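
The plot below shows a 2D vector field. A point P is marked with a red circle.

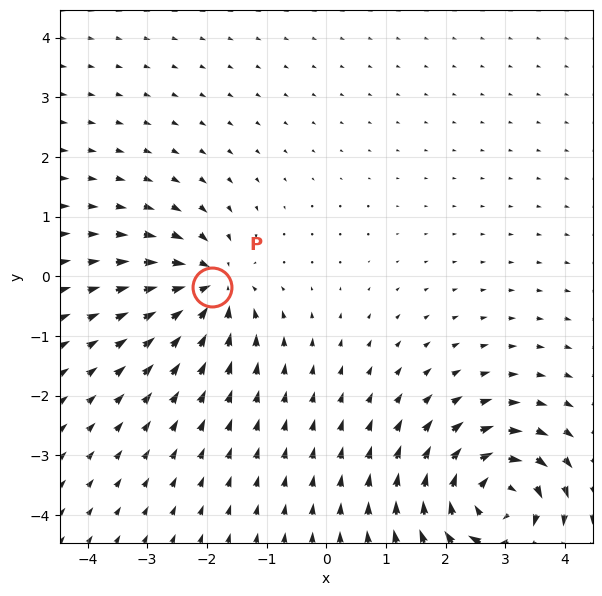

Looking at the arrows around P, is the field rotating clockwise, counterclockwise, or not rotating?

not rotating

Near P at (-1.9, -0.2) the arrows show no circulation. The curl there is ≈0.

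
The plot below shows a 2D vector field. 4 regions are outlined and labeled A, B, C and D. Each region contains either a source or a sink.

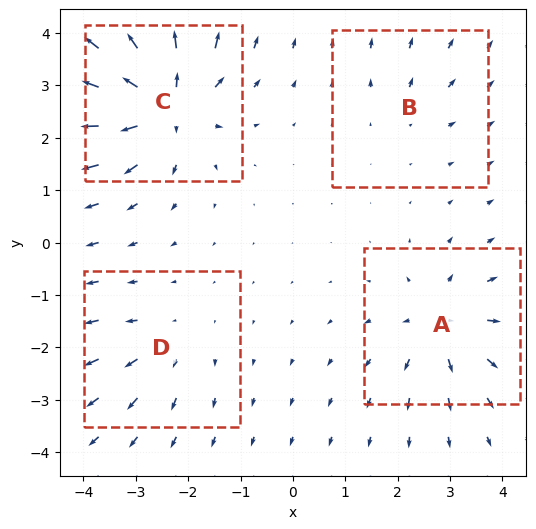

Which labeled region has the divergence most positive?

C

Divergence at each region's feature centre — A: about +6, B: about +2, C: about +9, D: about +4. Region C is most positive.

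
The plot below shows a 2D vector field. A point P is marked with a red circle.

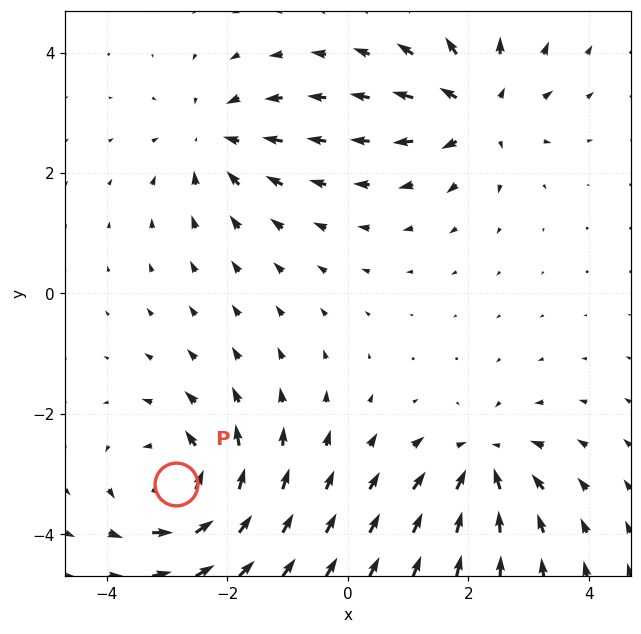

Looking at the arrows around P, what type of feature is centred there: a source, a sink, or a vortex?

vortex

At P (-2.9, -3.2) the arrows circulate counterclockwise. Divergence ≈0, curl about +4 — near-zero divergence with nonzero curl is a vortex.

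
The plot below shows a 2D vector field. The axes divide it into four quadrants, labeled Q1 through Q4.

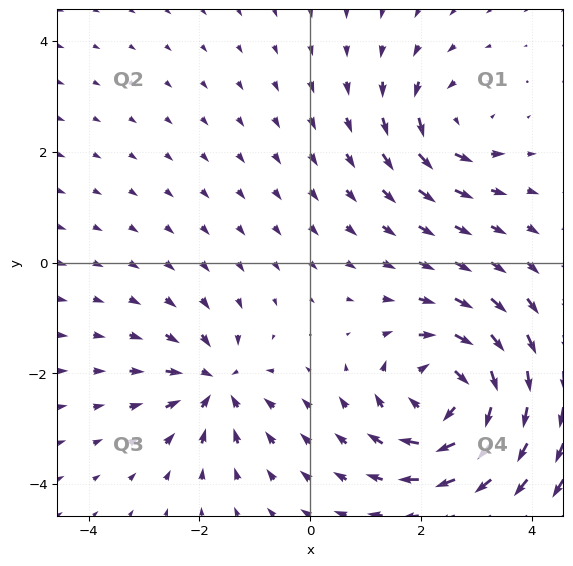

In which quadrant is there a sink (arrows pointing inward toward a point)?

The sink sits at approximately (-1.7, -2.2), which lies in quadrant Q3. The divergence there is about -4, negative as expected for a sink.

Q3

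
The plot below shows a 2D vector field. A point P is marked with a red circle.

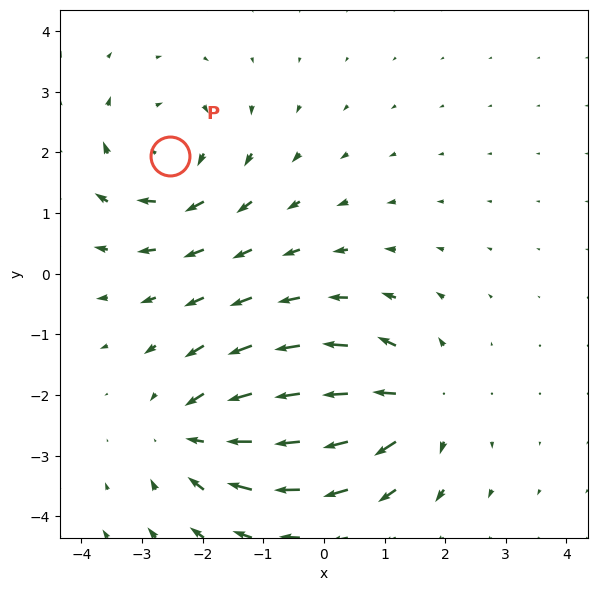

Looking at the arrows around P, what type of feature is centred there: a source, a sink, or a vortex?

At P (-2.5, 1.9) the arrows circulate clockwise. Divergence ≈0, curl about -3 — near-zero divergence with nonzero curl is a vortex.

vortex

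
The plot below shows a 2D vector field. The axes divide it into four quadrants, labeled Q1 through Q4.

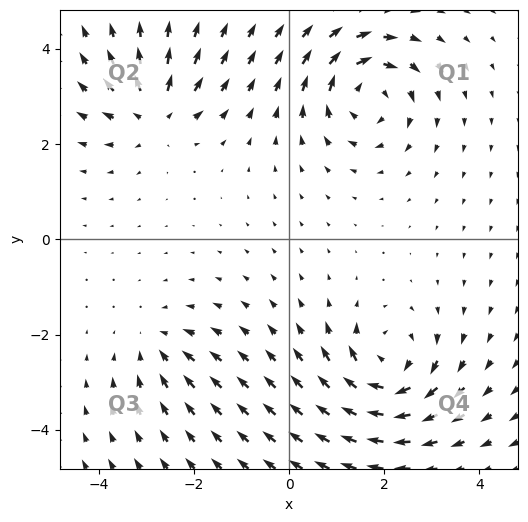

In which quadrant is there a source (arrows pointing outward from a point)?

The source sits at approximately (-2.8, 2.6), which lies in quadrant Q2. The divergence there is about +5, positive as expected for a source.

Q2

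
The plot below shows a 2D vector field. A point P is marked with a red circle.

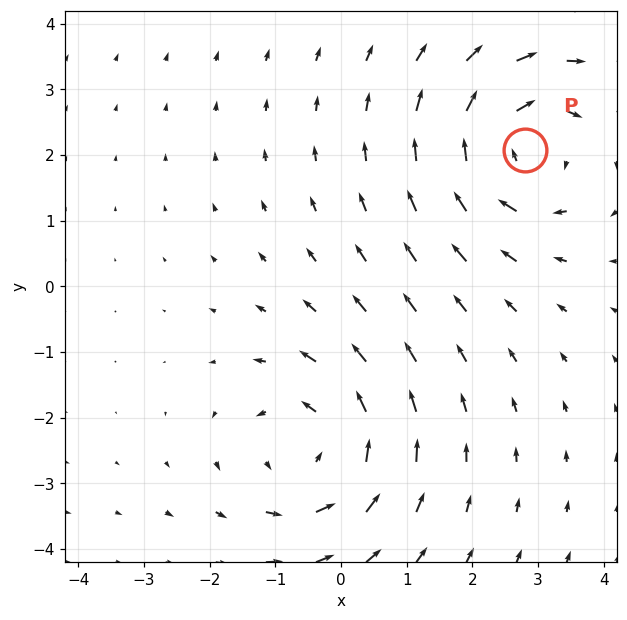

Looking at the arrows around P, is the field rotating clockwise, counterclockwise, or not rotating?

Near P at (2.8, 2.1) the arrows circulate clockwise. The curl (z-component) there is about -3; negative curl means clockwise rotation.

clockwise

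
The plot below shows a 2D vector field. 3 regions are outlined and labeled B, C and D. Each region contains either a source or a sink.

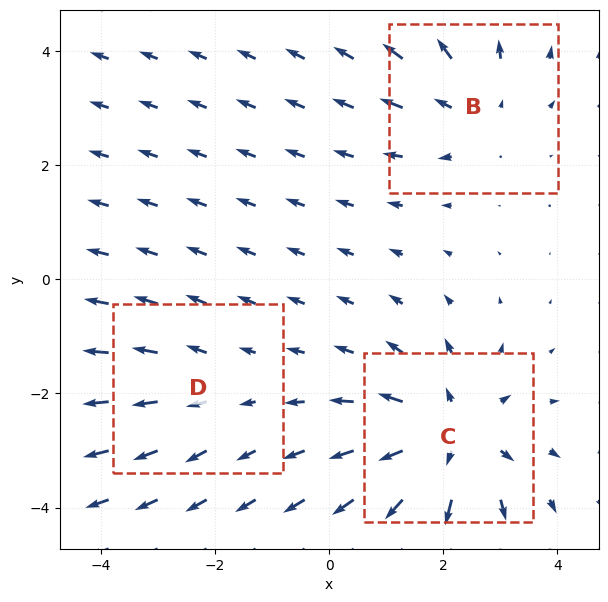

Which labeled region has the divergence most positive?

C

Divergence at each region's feature centre — B: about +3, C: about +5, D: about +2. Region C is most positive.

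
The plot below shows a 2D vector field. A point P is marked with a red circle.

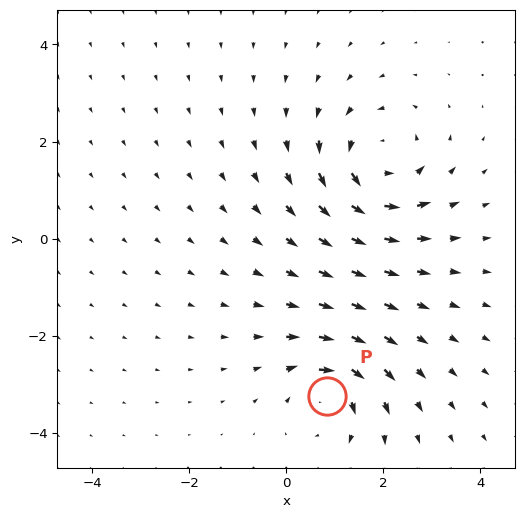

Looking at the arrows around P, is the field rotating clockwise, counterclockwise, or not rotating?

Near P at (0.8, -3.2) the arrows circulate clockwise. The curl (z-component) there is about -5; negative curl means clockwise rotation.

clockwise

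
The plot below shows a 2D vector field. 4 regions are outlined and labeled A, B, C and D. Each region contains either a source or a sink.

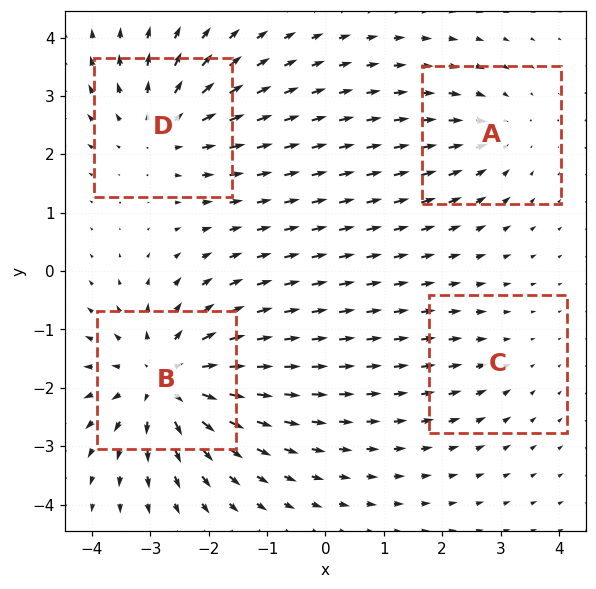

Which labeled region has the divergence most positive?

Divergence at each region's feature centre — A: about -3, B: about +7, C: about -2, D: about +5. Region B is most positive.

B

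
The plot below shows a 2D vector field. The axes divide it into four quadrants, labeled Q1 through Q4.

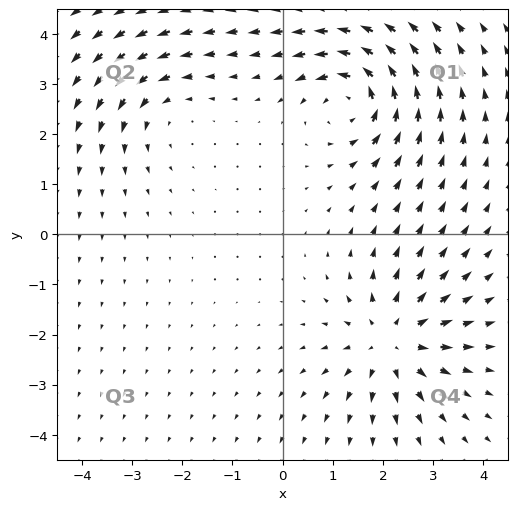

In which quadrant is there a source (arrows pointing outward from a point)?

Q4

The source sits at approximately (2.2, -2.1), which lies in quadrant Q4. The divergence there is about +5, positive as expected for a source.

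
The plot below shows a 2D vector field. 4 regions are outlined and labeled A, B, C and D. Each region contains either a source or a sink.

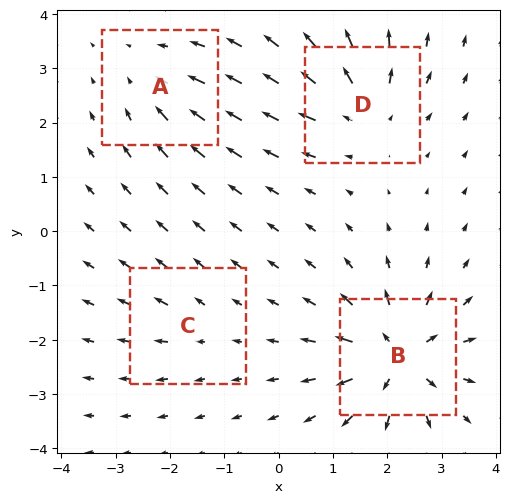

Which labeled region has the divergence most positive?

Divergence at each region's feature centre — A: about -4, B: about +9, C: about +2, D: about +6. Region B is most positive.

B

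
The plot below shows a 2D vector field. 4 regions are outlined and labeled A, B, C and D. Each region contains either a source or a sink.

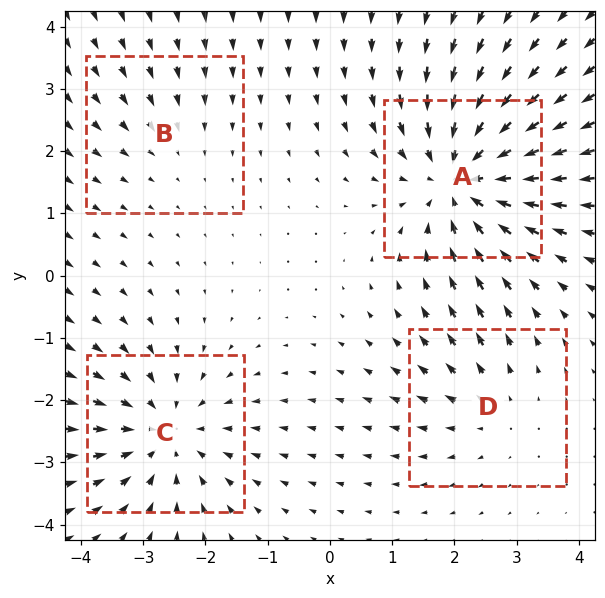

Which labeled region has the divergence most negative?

A

Divergence at each region's feature centre — A: about -6, B: about -2, C: about -5, D: about +3. Region A is most negative.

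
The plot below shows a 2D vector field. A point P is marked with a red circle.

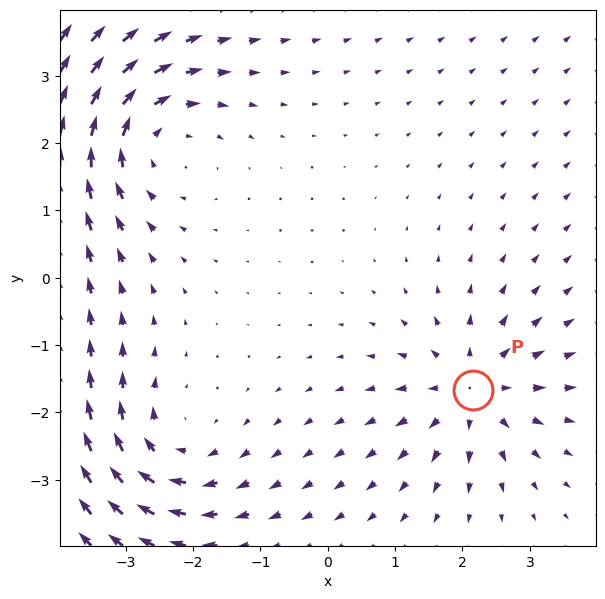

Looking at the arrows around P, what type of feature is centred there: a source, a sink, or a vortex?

source

At P (2.2, -1.7) the arrows spread outward. Divergence about +3, curl ≈0 — positive divergence with near-zero curl is a source.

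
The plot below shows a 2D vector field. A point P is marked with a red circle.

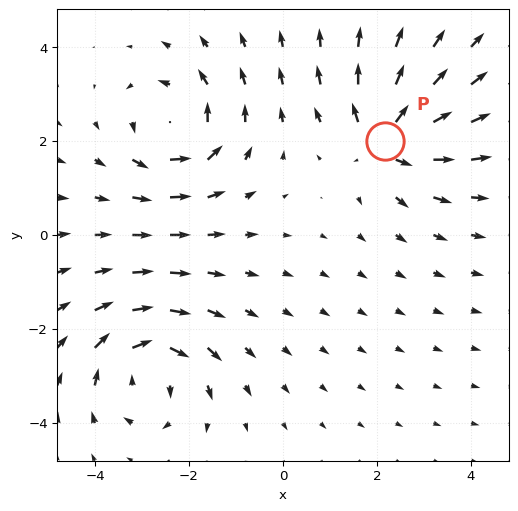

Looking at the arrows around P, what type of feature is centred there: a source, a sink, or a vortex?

source

At P (2.2, 2.0) the arrows spread outward. Divergence about +5, curl ≈0 — positive divergence with near-zero curl is a source.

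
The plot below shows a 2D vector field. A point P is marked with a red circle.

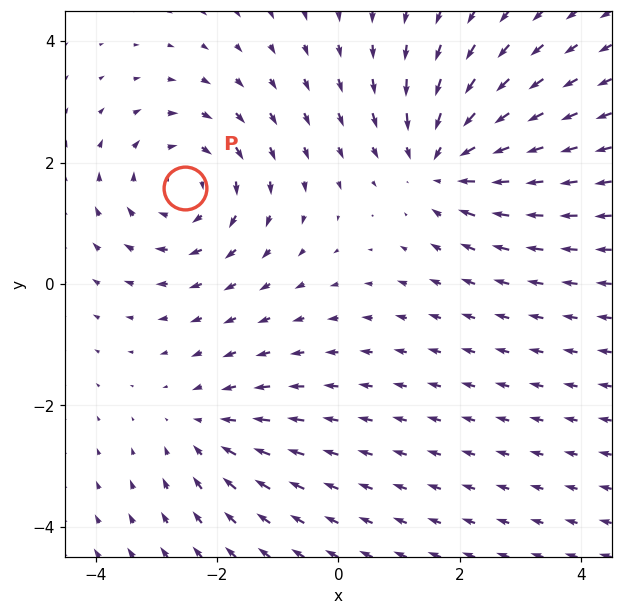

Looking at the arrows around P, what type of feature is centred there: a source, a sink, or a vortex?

vortex

At P (-2.5, 1.6) the arrows circulate clockwise. Divergence ≈0, curl about -4 — near-zero divergence with nonzero curl is a vortex.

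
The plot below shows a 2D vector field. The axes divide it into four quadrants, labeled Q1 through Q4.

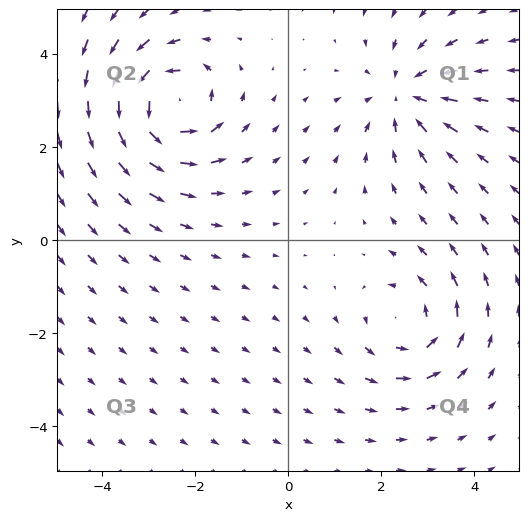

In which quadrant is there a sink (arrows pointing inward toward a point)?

Q1

The sink sits at approximately (2.5, 3.1), which lies in quadrant Q1. The divergence there is about -4, negative as expected for a sink.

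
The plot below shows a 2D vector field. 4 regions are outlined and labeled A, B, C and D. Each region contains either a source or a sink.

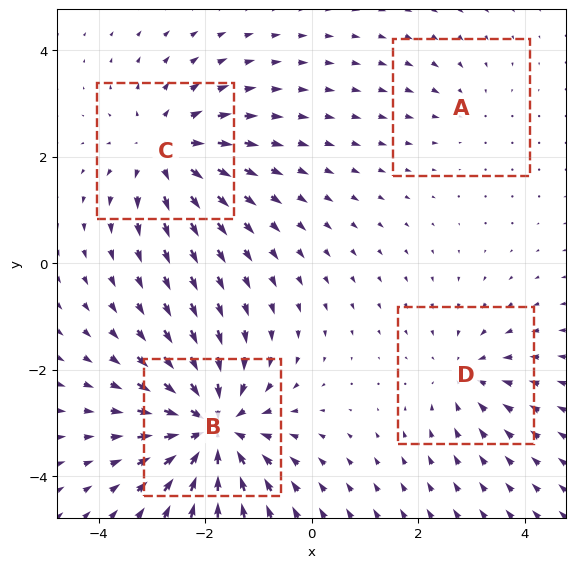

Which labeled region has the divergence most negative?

Divergence at each region's feature centre — A: about -2, B: about -7, C: about +5, D: about -4. Region B is most negative.

B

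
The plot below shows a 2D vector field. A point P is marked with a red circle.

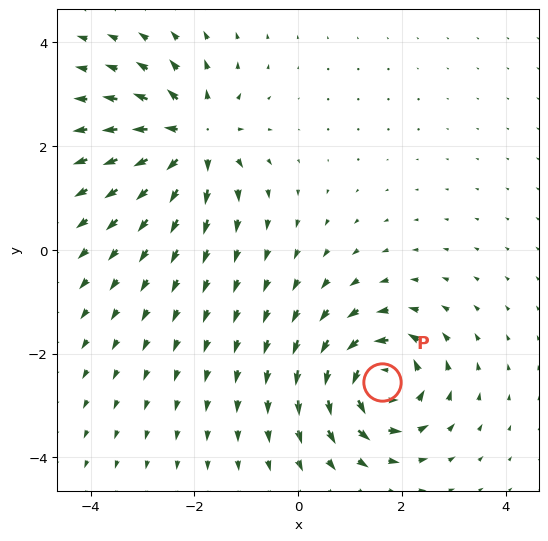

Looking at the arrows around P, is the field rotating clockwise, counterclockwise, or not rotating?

Near P at (1.6, -2.6) the arrows circulate counterclockwise. The curl (z-component) there is about +7; positive curl means counterclockwise rotation.

counterclockwise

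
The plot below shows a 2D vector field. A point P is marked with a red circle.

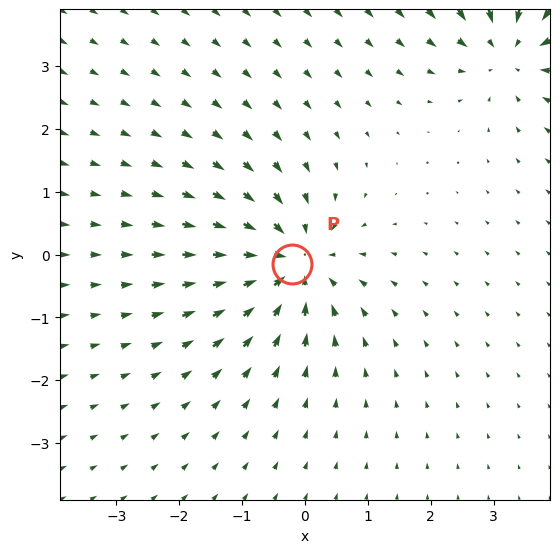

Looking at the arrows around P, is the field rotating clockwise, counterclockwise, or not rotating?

Near P at (-0.2, -0.1) the arrows show no circulation. The curl there is ≈0.

not rotating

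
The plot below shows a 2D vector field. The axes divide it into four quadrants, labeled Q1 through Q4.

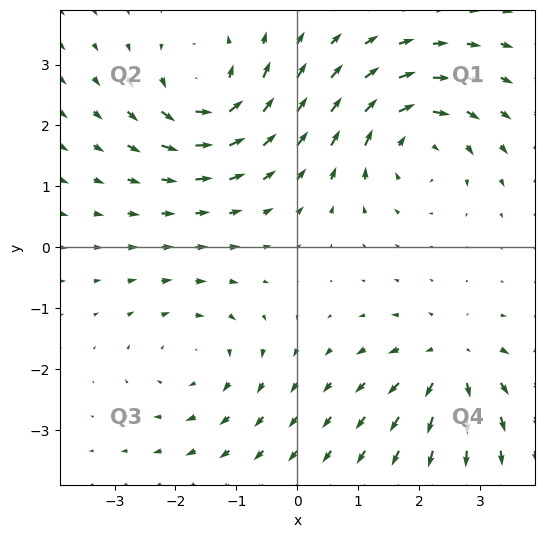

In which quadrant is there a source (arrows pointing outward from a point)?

The source sits at approximately (2.5, -1.9), which lies in quadrant Q4. The divergence there is about +5, positive as expected for a source.

Q4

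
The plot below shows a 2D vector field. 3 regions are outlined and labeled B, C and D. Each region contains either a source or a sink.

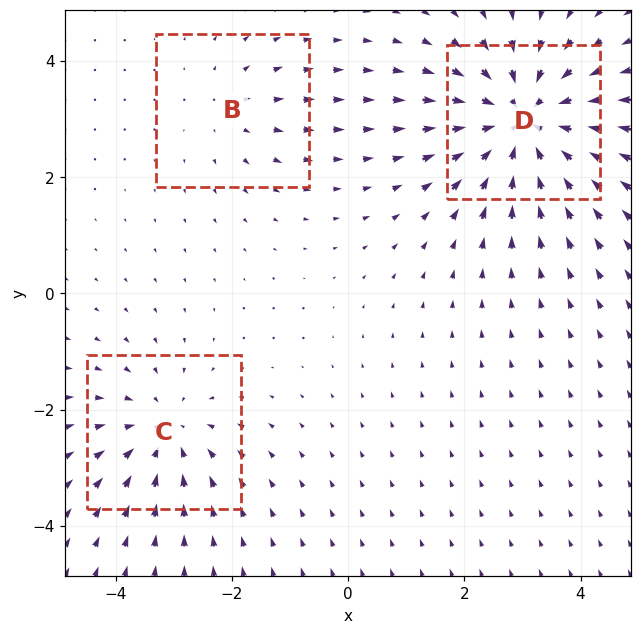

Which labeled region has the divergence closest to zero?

Divergence at each region's feature centre — B: about +2, C: about -3, D: about -5. Region B is closest to zero.

B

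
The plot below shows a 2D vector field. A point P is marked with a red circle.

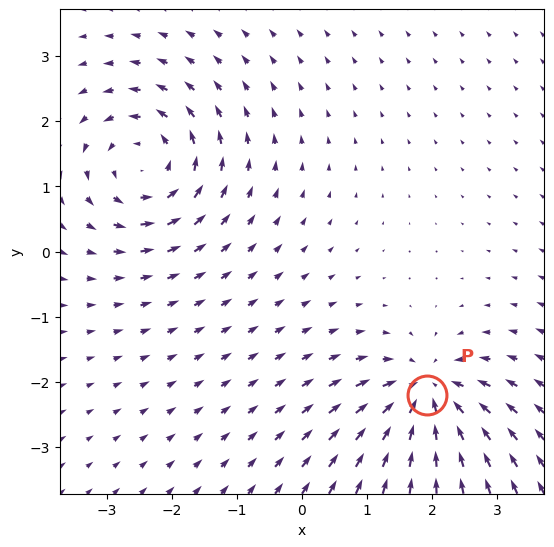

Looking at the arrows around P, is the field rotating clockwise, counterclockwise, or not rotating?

not rotating

Near P at (1.9, -2.2) the arrows show no circulation. The curl there is ≈0.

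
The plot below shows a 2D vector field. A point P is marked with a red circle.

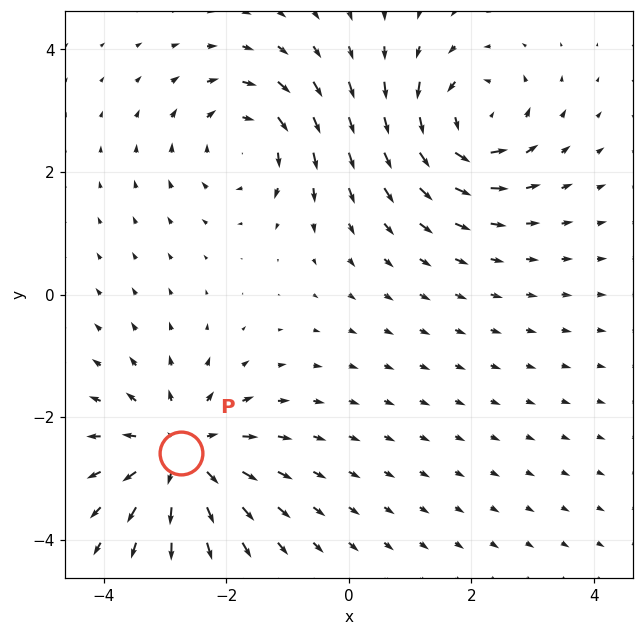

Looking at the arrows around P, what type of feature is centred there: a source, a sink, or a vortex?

source

At P (-2.7, -2.6) the arrows spread outward. Divergence about +4, curl ≈0 — positive divergence with near-zero curl is a source.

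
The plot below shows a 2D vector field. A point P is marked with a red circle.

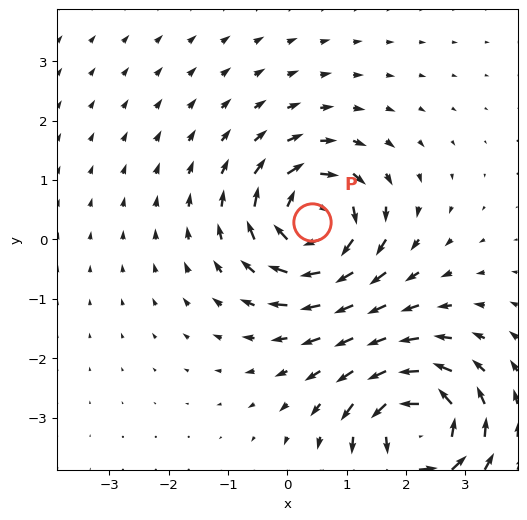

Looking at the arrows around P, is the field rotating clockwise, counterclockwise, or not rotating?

Near P at (0.4, 0.3) the arrows circulate clockwise. The curl (z-component) there is about -7; negative curl means clockwise rotation.

clockwise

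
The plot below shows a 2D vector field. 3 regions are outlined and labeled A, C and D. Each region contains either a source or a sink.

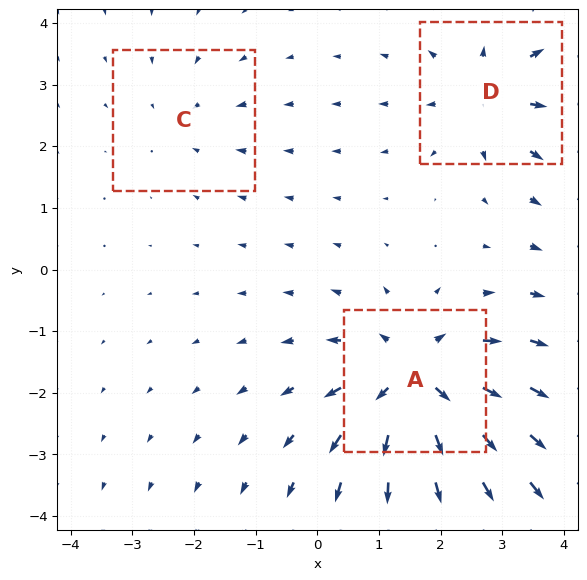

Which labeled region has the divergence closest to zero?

Divergence at each region's feature centre — A: about +6, C: about -2, D: about +4. Region C is closest to zero.

C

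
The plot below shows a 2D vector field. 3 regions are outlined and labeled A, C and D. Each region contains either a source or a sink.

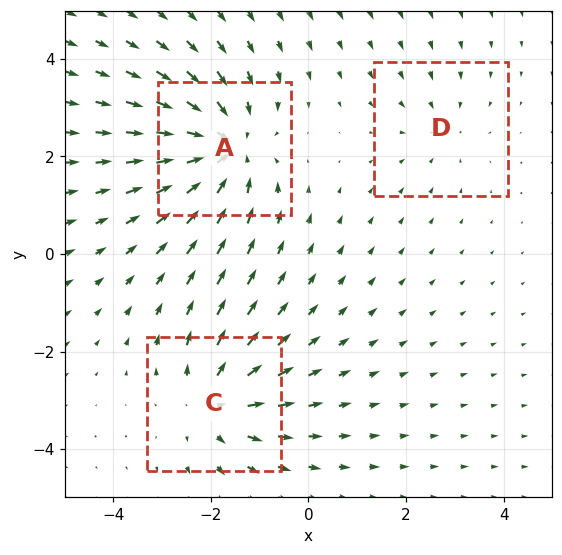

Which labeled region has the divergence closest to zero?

D

Divergence at each region's feature centre — A: about -4, C: about +3, D: about -2. Region D is closest to zero.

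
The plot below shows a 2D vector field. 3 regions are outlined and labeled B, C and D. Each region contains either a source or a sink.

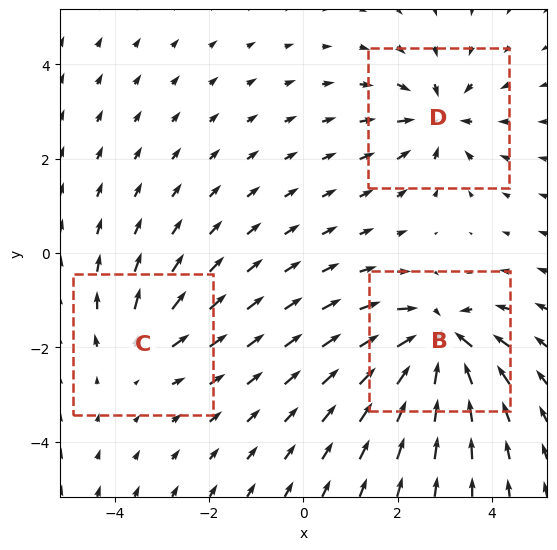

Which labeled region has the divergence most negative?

Divergence at each region's feature centre — B: about -6, C: about +3, D: about -4. Region B is most negative.

B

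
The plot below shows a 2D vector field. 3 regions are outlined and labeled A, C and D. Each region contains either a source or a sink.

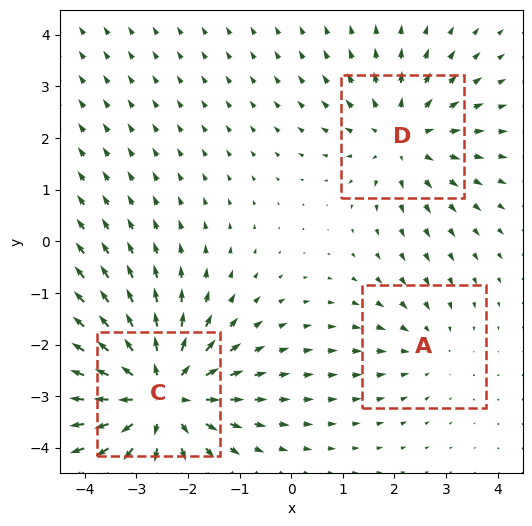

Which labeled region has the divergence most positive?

Divergence at each region's feature centre — A: about -2, C: about +5, D: about +3. Region C is most positive.

C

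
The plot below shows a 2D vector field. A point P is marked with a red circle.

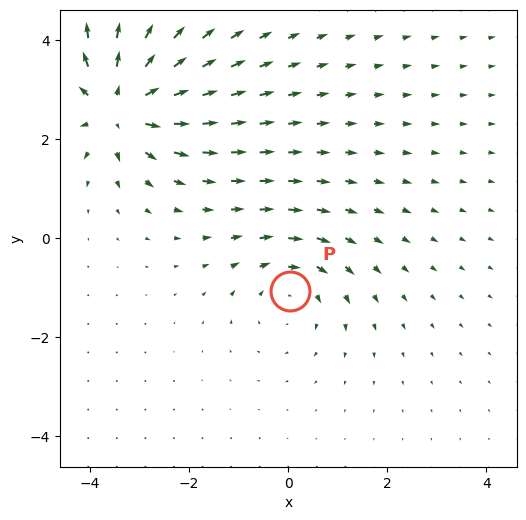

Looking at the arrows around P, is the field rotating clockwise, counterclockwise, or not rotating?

clockwise

Near P at (0.0, -1.1) the arrows circulate clockwise. The curl (z-component) there is about -2; negative curl means clockwise rotation.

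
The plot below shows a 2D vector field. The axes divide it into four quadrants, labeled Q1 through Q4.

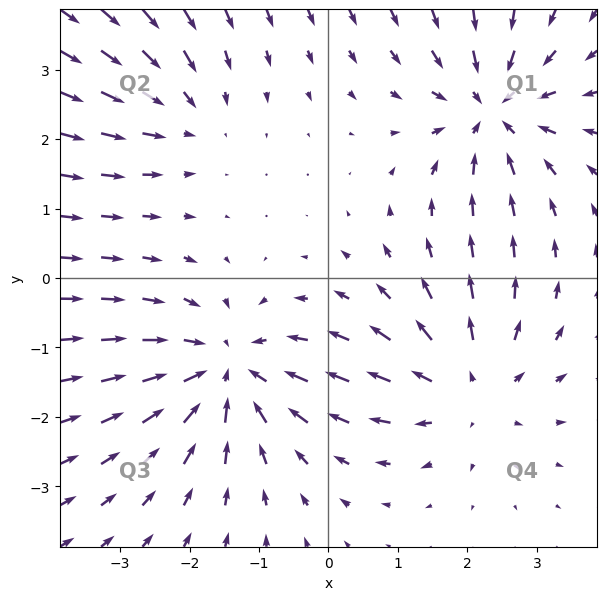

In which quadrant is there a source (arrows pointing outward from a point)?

Q4

The source sits at approximately (2.0, -1.6), which lies in quadrant Q4. The divergence there is about +4, positive as expected for a source.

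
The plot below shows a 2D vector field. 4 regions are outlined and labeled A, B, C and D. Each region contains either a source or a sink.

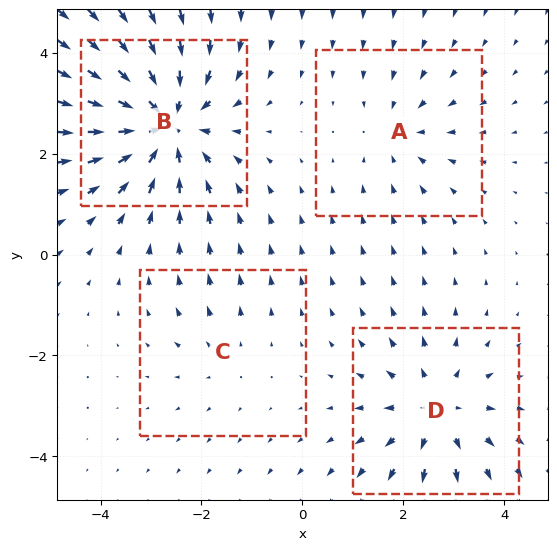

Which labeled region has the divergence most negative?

Divergence at each region's feature centre — A: about -3, B: about -7, C: about +2, D: about +4. Region B is most negative.

B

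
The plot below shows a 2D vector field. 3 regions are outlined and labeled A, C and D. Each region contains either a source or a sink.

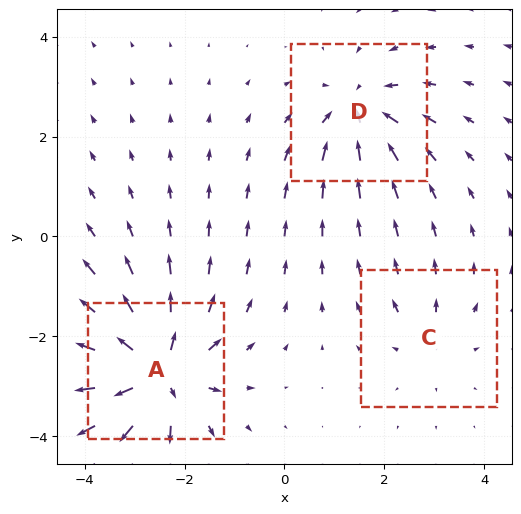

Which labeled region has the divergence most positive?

Divergence at each region's feature centre — A: about +6, C: about +2, D: about -4. Region A is most positive.

A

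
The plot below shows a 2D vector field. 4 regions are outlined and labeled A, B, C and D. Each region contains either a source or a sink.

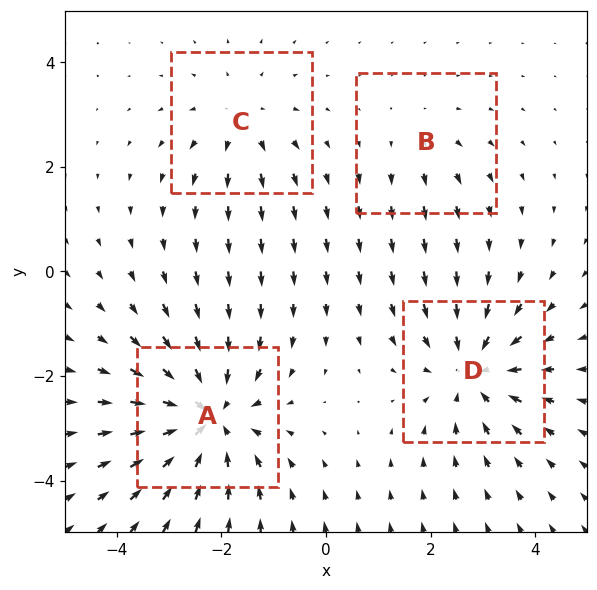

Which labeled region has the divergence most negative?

Divergence at each region's feature centre — A: about -6, B: about +2, C: about +3, D: about -5. Region A is most negative.

A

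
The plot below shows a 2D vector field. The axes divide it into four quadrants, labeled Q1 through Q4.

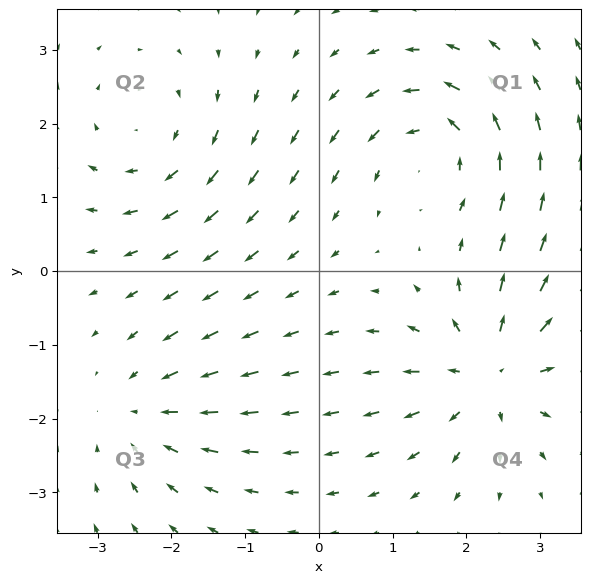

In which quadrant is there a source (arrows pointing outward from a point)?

Q4

The source sits at approximately (2.3, -1.4), which lies in quadrant Q4. The divergence there is about +5, positive as expected for a source.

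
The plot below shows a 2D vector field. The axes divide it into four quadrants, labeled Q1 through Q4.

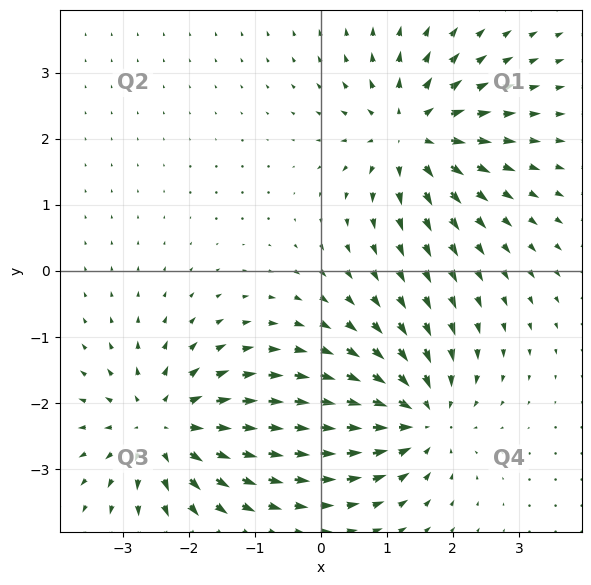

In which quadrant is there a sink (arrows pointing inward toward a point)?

The sink sits at approximately (1.5, -2.2), which lies in quadrant Q4. The divergence there is about -6, negative as expected for a sink.

Q4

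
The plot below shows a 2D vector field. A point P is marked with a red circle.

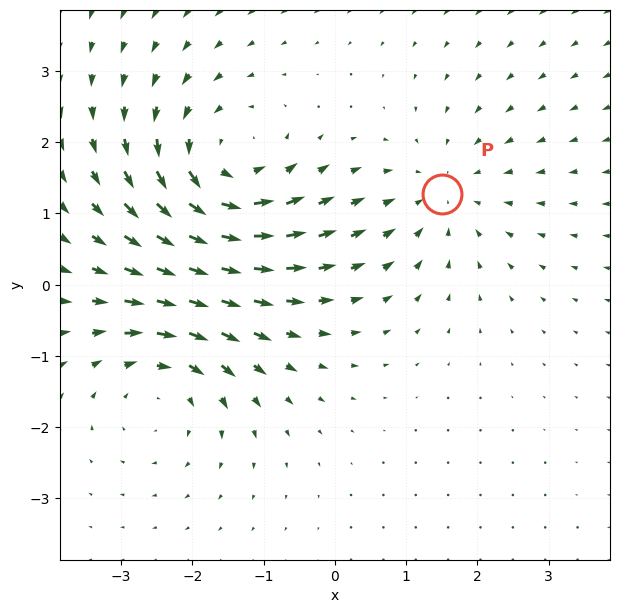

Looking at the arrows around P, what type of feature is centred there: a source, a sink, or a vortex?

At P (1.5, 1.3) the arrows converge inward. Divergence about -2, curl ≈0 — negative divergence with near-zero curl is a sink.

sink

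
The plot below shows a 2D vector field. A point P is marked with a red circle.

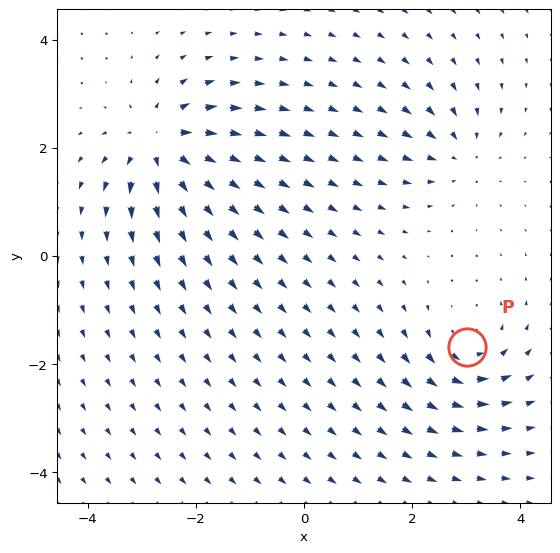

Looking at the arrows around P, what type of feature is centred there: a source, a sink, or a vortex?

vortex

At P (3.0, -1.7) the arrows circulate counterclockwise. Divergence ≈0, curl about +4 — near-zero divergence with nonzero curl is a vortex.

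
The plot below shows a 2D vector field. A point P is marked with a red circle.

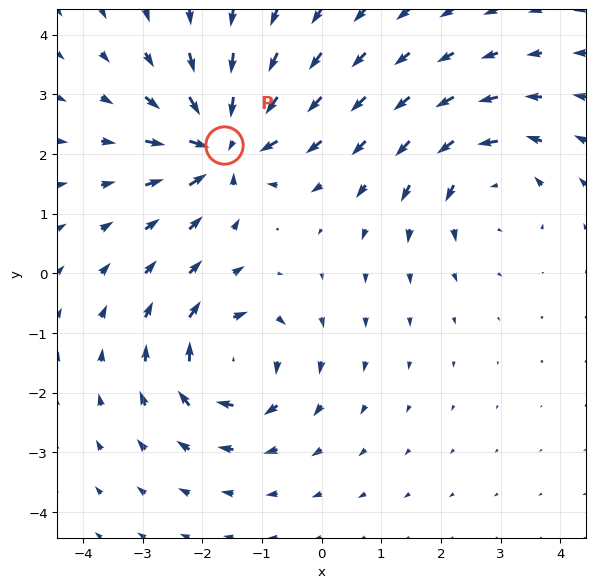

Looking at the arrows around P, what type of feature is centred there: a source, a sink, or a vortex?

At P (-1.6, 2.2) the arrows converge inward. Divergence about -6, curl ≈0 — negative divergence with near-zero curl is a sink.

sink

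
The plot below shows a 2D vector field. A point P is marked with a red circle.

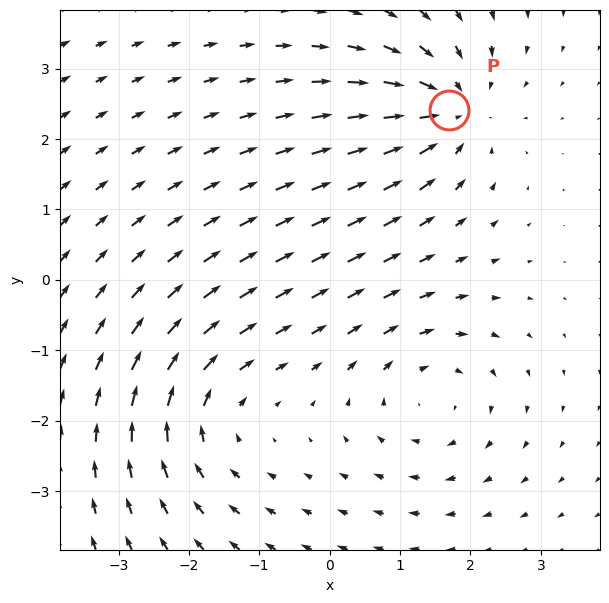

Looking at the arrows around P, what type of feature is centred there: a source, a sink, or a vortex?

At P (1.7, 2.4) the arrows converge inward. Divergence about -6, curl ≈0 — negative divergence with near-zero curl is a sink.

sink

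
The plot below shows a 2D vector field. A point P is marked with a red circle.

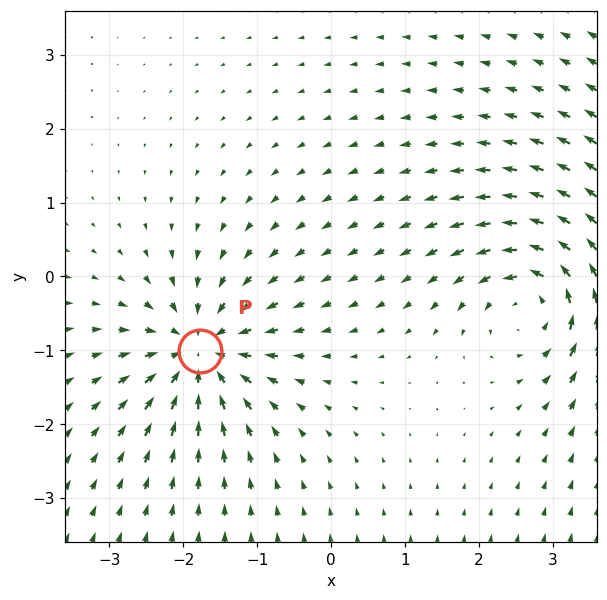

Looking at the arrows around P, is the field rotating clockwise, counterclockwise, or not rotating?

not rotating

Near P at (-1.8, -1.0) the arrows show no circulation. The curl there is ≈0.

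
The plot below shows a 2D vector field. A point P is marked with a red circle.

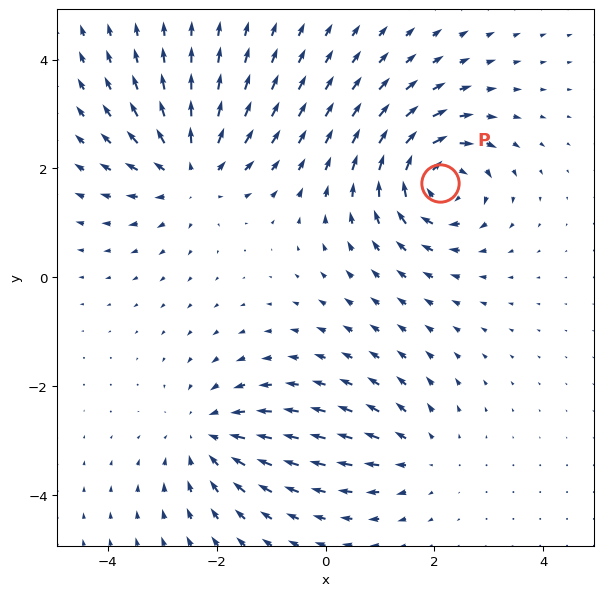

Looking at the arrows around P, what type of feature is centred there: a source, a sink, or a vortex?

At P (2.1, 1.7) the arrows circulate clockwise. Divergence ≈0, curl about -7 — near-zero divergence with nonzero curl is a vortex.

vortex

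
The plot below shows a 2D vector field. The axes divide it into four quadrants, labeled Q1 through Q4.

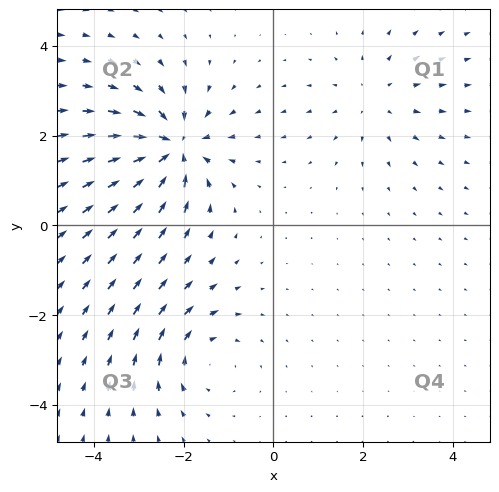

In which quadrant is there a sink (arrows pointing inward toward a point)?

The sink sits at approximately (-2.2, 1.7), which lies in quadrant Q2. The divergence there is about -6, negative as expected for a sink.

Q2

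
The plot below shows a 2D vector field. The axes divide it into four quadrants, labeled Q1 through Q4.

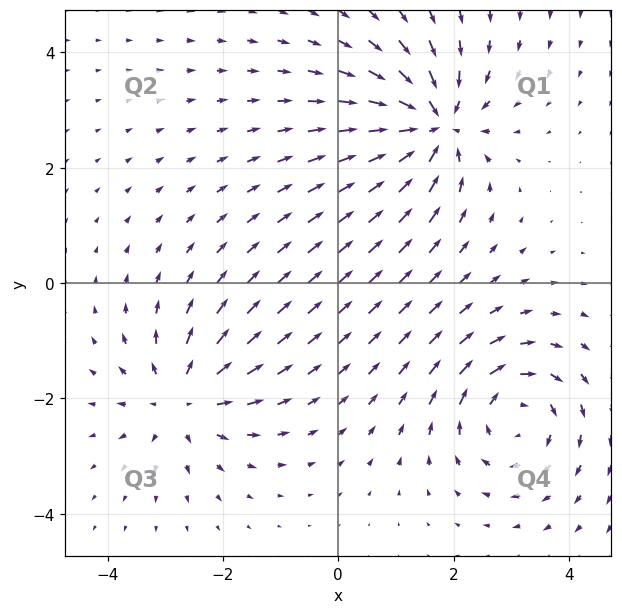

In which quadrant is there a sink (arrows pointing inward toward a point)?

Q1

The sink sits at approximately (1.6, 2.7), which lies in quadrant Q1. The divergence there is about -5, negative as expected for a sink.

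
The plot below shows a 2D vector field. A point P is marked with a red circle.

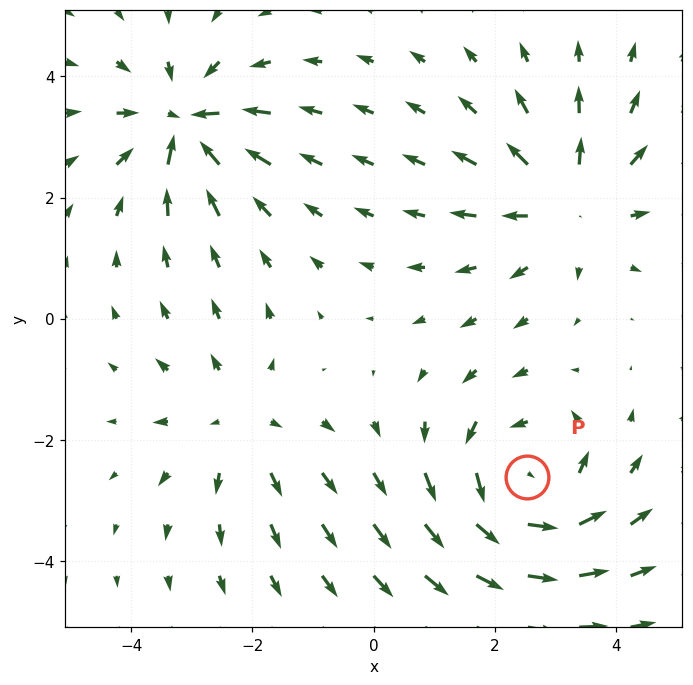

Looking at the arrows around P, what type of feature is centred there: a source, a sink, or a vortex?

vortex

At P (2.5, -2.6) the arrows circulate counterclockwise. Divergence ≈0, curl about +4 — near-zero divergence with nonzero curl is a vortex.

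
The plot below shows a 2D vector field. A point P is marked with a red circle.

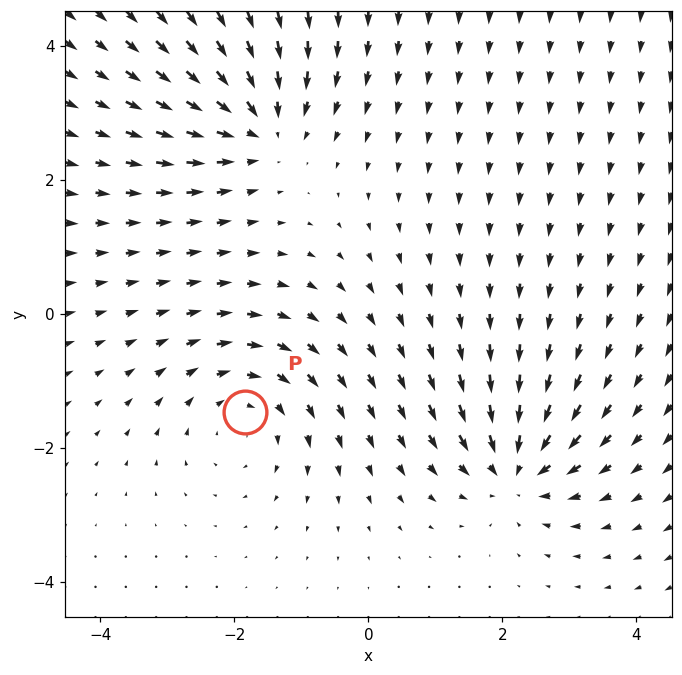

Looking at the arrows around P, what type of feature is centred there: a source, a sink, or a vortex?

At P (-1.8, -1.5) the arrows circulate clockwise. Divergence ≈0, curl about -3 — near-zero divergence with nonzero curl is a vortex.

vortex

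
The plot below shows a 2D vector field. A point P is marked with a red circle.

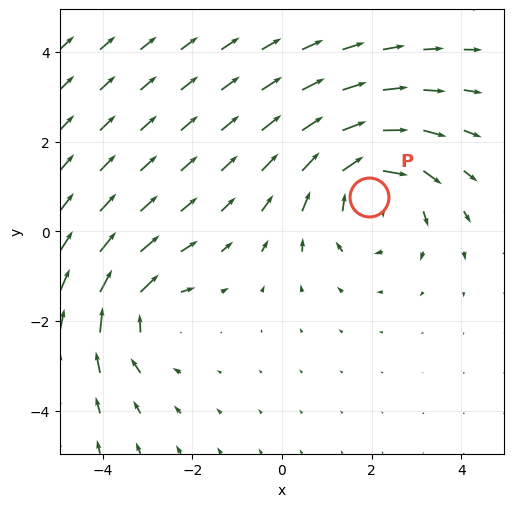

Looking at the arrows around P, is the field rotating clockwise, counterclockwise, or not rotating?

clockwise

Near P at (1.9, 0.8) the arrows circulate clockwise. The curl (z-component) there is about -4; negative curl means clockwise rotation.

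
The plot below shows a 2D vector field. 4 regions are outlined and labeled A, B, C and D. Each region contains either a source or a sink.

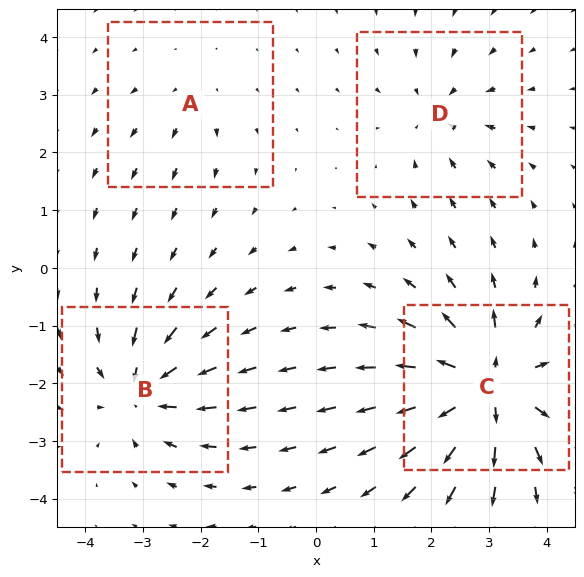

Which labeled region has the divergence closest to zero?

A

Divergence at each region's feature centre — A: about +2, B: about -6, C: about +9, D: about -4. Region A is closest to zero.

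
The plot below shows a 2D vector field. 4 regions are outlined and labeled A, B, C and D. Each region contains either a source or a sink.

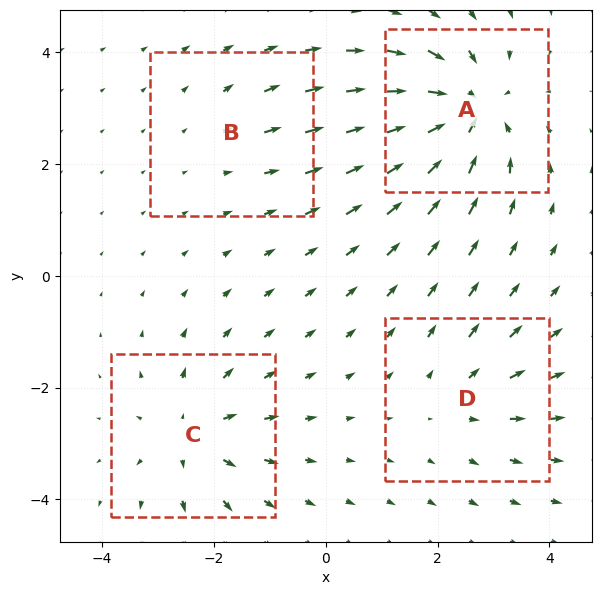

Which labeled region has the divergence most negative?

Divergence at each region's feature centre — A: about -7, B: about +2, C: about +5, D: about +3. Region A is most negative.

A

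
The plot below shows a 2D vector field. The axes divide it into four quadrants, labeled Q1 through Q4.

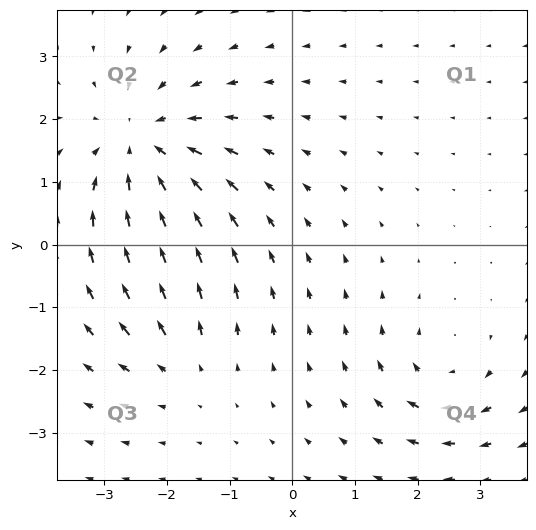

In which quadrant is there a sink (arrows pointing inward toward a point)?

The sink sits at approximately (-2.4, 1.6), which lies in quadrant Q2. The divergence there is about -4, negative as expected for a sink.

Q2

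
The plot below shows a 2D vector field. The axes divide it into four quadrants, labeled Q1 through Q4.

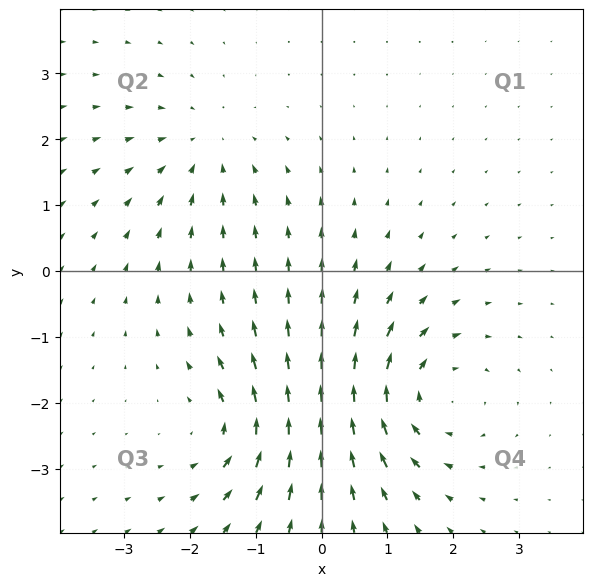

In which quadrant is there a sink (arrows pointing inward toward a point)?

Q2

The sink sits at approximately (-1.8, 1.8), which lies in quadrant Q2. The divergence there is about -3, negative as expected for a sink.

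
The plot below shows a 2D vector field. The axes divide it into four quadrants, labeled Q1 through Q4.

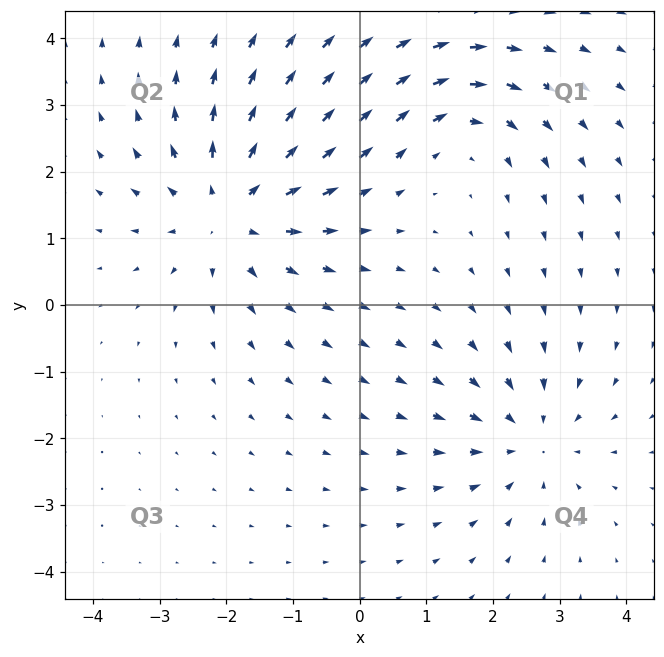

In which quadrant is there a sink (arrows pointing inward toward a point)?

The sink sits at approximately (2.6, -2.0), which lies in quadrant Q4. The divergence there is about -3, negative as expected for a sink.

Q4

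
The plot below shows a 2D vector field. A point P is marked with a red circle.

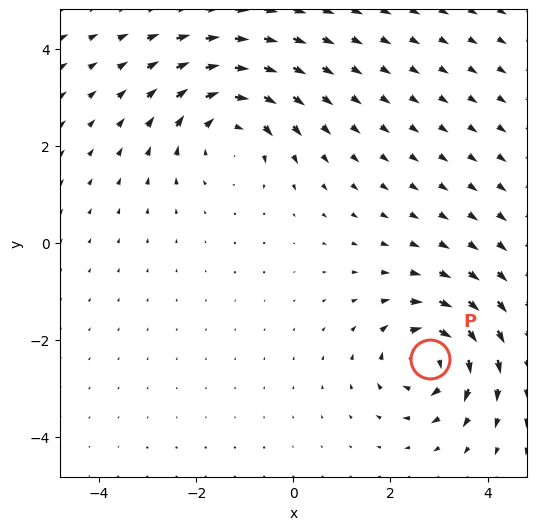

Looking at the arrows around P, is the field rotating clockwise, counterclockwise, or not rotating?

clockwise

Near P at (2.8, -2.4) the arrows circulate clockwise. The curl (z-component) there is about -4; negative curl means clockwise rotation.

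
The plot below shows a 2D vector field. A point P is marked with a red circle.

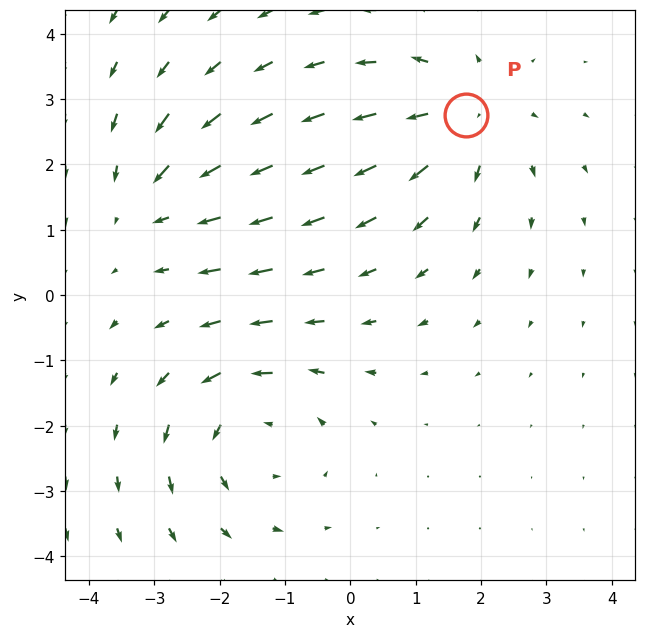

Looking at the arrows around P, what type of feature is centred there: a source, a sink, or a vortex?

source

At P (1.8, 2.8) the arrows spread outward. Divergence about +3, curl ≈0 — positive divergence with near-zero curl is a source.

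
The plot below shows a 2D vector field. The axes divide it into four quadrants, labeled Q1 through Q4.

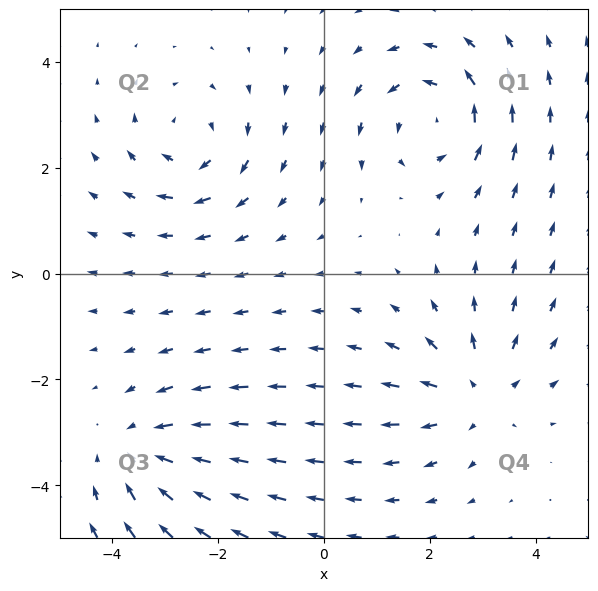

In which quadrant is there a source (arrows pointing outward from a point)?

The source sits at approximately (2.9, -2.2), which lies in quadrant Q4. The divergence there is about +3, positive as expected for a source.

Q4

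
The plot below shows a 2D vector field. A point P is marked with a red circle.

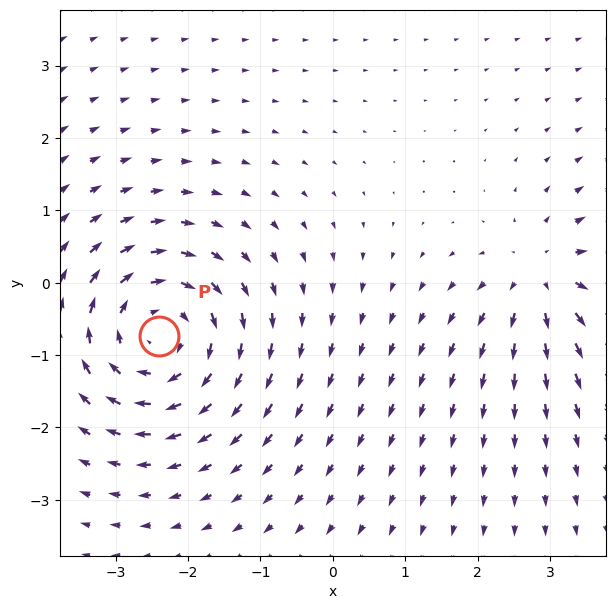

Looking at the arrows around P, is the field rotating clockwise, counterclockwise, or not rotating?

clockwise

Near P at (-2.4, -0.7) the arrows circulate clockwise. The curl (z-component) there is about -5; negative curl means clockwise rotation.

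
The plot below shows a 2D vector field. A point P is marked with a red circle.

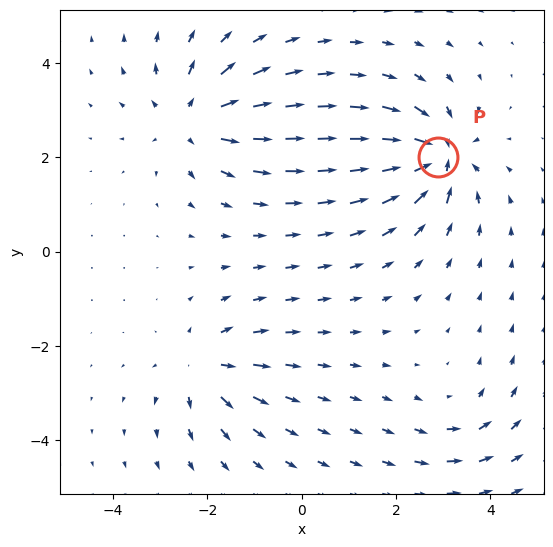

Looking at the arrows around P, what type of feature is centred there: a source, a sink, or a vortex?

At P (2.9, 2.0) the arrows converge inward. Divergence about -7, curl ≈0 — negative divergence with near-zero curl is a sink.

sink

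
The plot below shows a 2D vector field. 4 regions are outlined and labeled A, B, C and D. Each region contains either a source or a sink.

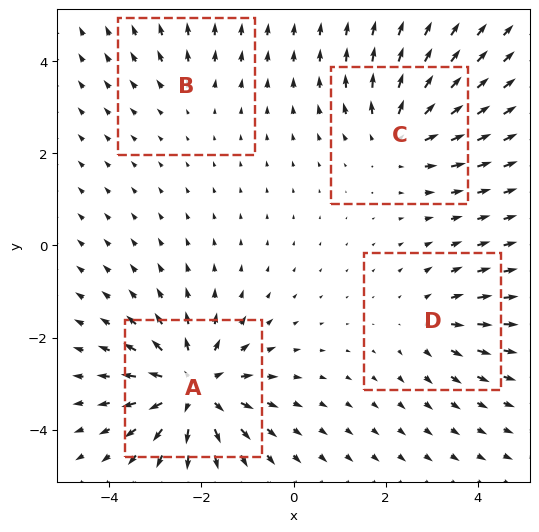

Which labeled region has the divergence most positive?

A

Divergence at each region's feature centre — A: about +7, B: about +2, C: about +5, D: about +3. Region A is most positive.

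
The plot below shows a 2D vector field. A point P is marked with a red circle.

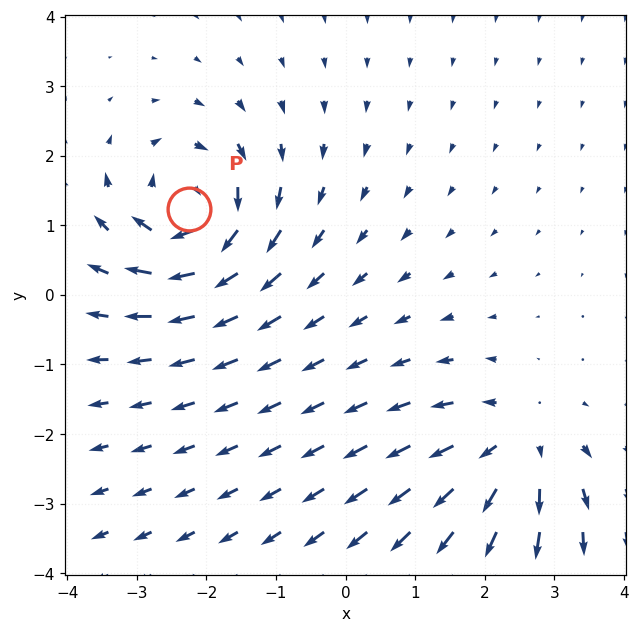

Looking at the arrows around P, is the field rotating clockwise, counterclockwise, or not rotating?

clockwise

Near P at (-2.3, 1.2) the arrows circulate clockwise. The curl (z-component) there is about -5; negative curl means clockwise rotation.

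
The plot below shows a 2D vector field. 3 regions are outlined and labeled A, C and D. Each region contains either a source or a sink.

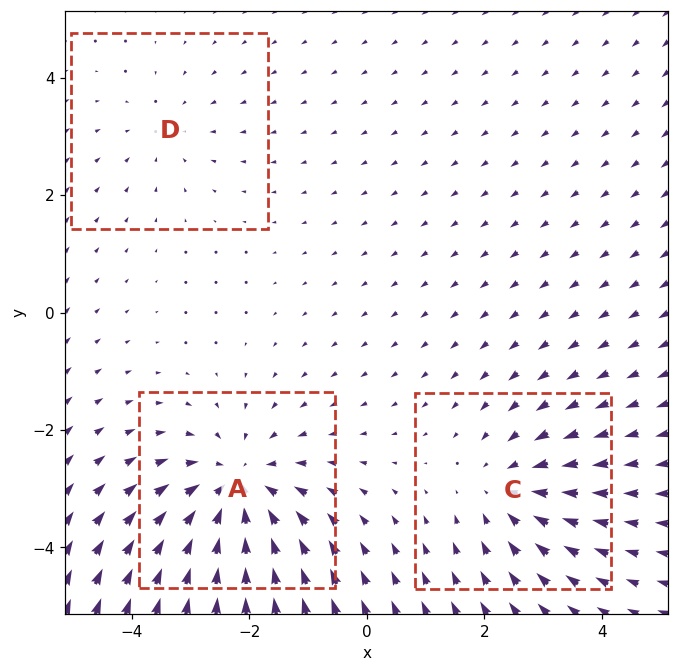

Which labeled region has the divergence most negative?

Divergence at each region's feature centre — A: about -5, C: about -3, D: about -2. Region A is most negative.

A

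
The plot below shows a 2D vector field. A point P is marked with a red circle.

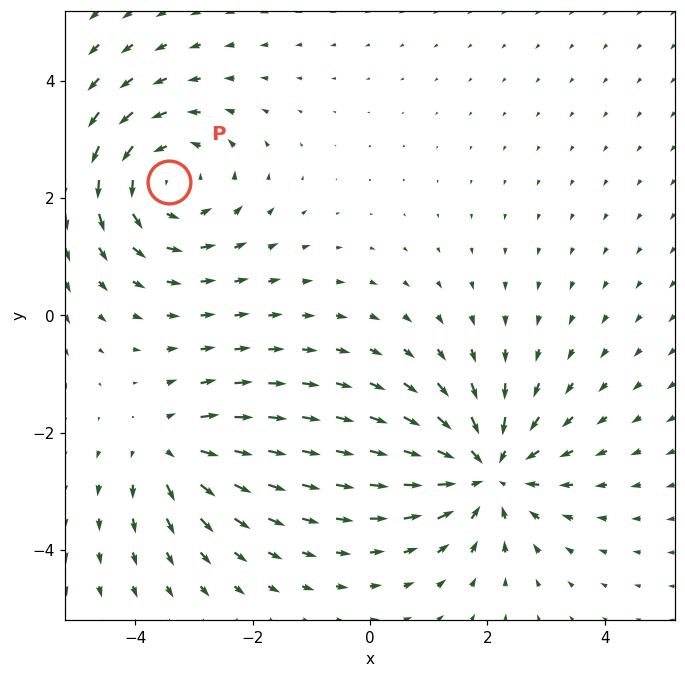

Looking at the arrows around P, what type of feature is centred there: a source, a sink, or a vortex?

vortex

At P (-3.4, 2.3) the arrows circulate counterclockwise. Divergence ≈0, curl about +4 — near-zero divergence with nonzero curl is a vortex.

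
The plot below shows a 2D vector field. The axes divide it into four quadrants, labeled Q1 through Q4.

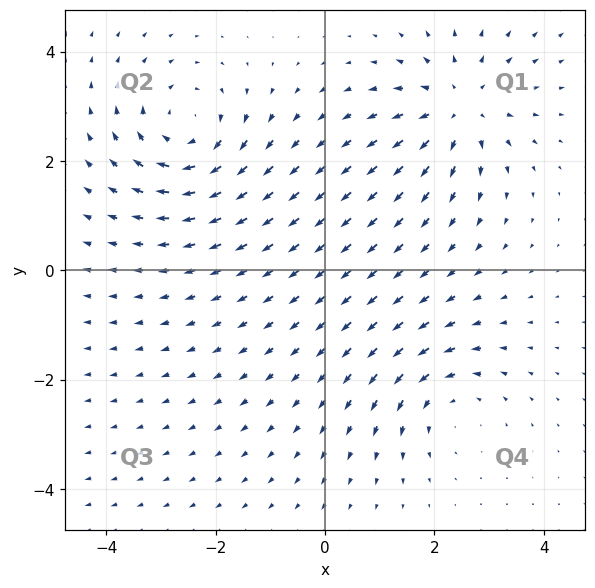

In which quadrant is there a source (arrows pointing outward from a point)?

Q1

The source sits at approximately (2.5, 3.0), which lies in quadrant Q1. The divergence there is about +5, positive as expected for a source.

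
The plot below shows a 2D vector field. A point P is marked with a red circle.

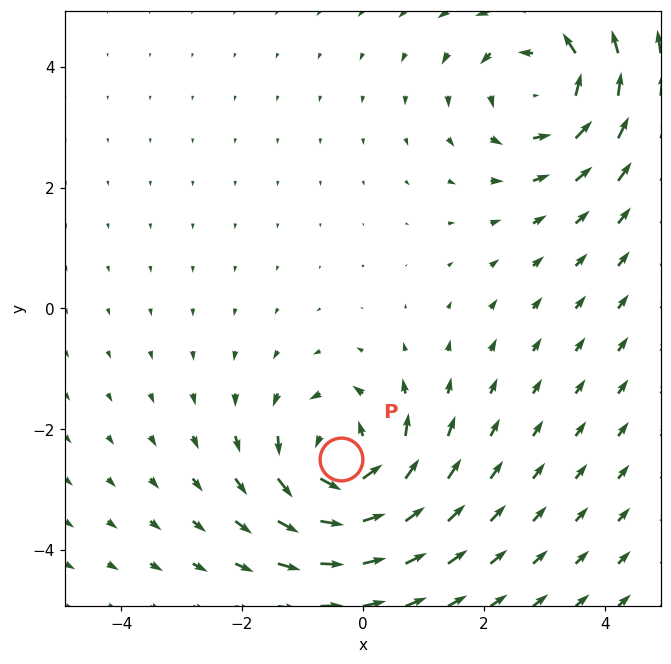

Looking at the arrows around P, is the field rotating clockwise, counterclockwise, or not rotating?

counterclockwise

Near P at (-0.4, -2.5) the arrows circulate counterclockwise. The curl (z-component) there is about +4; positive curl means counterclockwise rotation.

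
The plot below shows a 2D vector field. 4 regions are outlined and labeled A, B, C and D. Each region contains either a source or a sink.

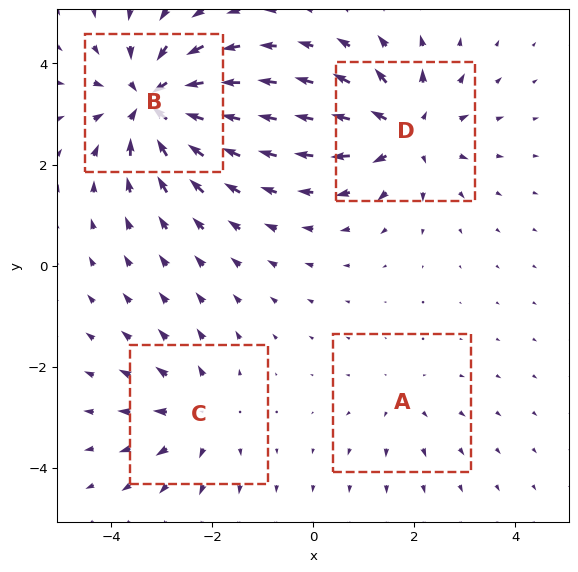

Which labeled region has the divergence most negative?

Divergence at each region's feature centre — A: about +2, B: about -7, C: about +4, D: about +6. Region B is most negative.

B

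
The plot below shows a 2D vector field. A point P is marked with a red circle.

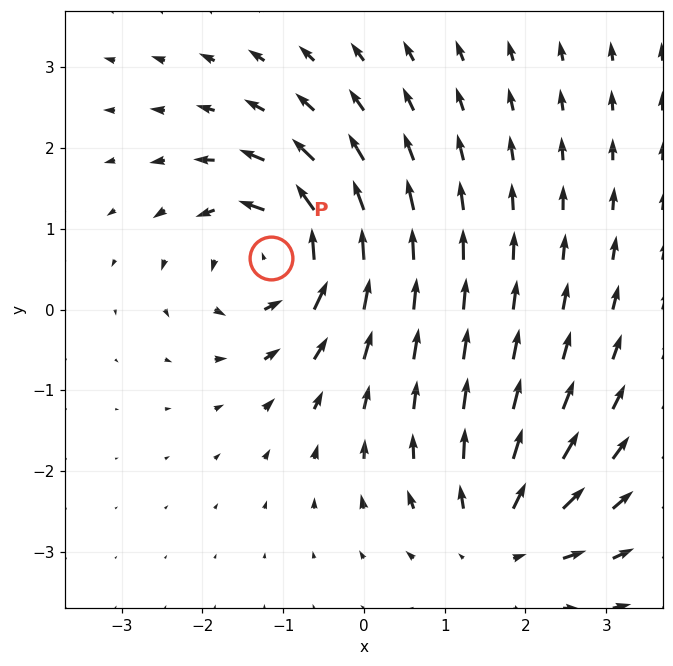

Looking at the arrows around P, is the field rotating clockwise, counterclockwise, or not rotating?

counterclockwise

Near P at (-1.1, 0.6) the arrows circulate counterclockwise. The curl (z-component) there is about +5; positive curl means counterclockwise rotation.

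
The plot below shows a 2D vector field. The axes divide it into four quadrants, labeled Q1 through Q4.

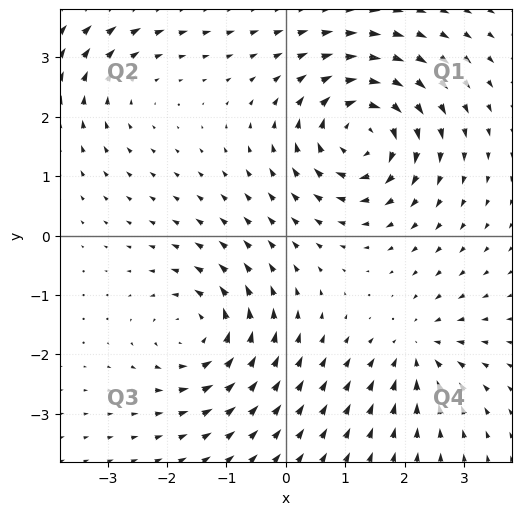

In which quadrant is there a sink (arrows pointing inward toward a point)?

The sink sits at approximately (2.2, -1.9), which lies in quadrant Q4. The divergence there is about -4, negative as expected for a sink.

Q4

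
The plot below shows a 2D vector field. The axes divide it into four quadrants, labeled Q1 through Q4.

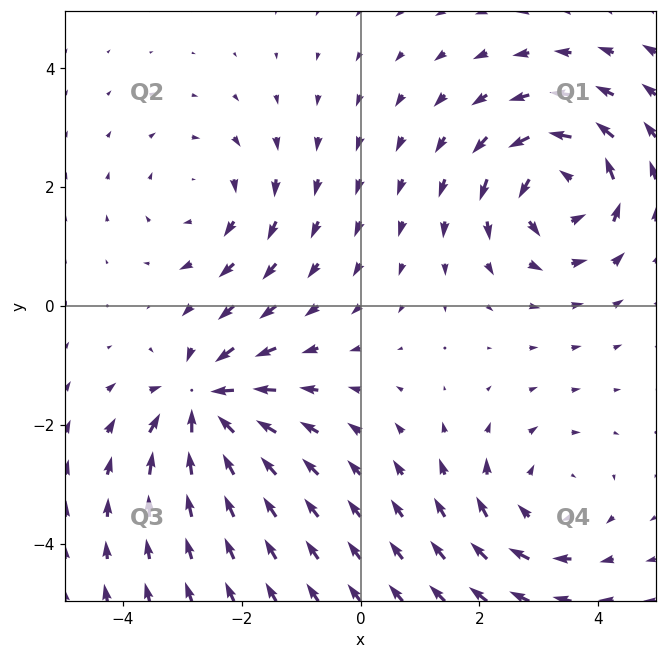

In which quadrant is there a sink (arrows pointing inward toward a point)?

Q3

The sink sits at approximately (-2.6, -1.6), which lies in quadrant Q3. The divergence there is about -6, negative as expected for a sink.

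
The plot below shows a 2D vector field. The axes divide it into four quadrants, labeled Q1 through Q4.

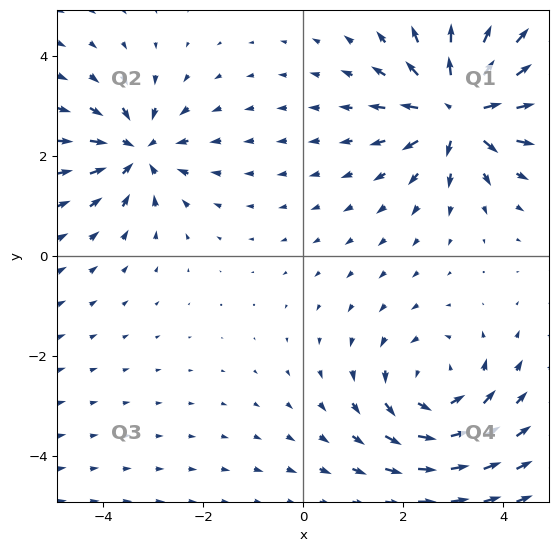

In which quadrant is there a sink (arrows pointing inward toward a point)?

Q2

The sink sits at approximately (-3.3, 2.1), which lies in quadrant Q2. The divergence there is about -4, negative as expected for a sink.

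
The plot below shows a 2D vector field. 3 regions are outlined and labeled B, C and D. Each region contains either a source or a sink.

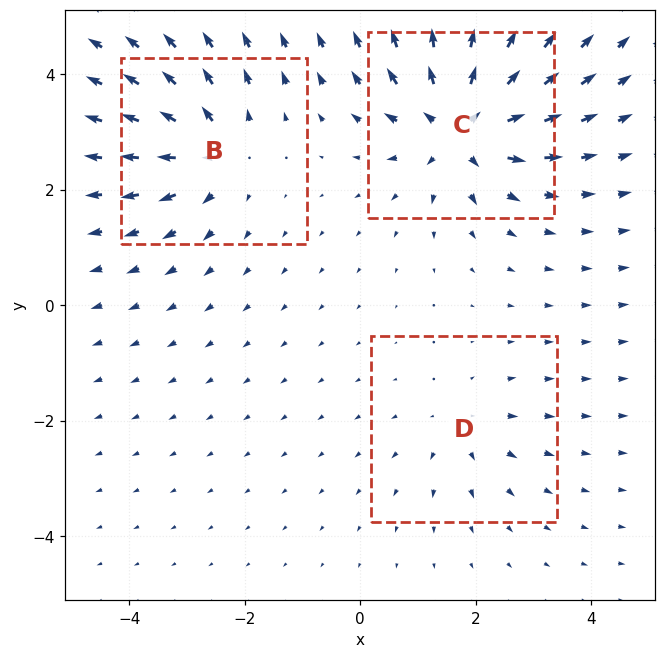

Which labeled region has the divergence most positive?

Divergence at each region's feature centre — B: about +4, C: about +6, D: about +2. Region C is most positive.

C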